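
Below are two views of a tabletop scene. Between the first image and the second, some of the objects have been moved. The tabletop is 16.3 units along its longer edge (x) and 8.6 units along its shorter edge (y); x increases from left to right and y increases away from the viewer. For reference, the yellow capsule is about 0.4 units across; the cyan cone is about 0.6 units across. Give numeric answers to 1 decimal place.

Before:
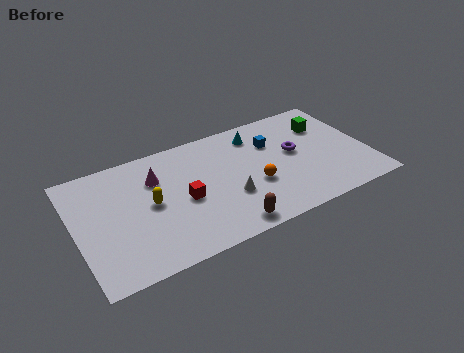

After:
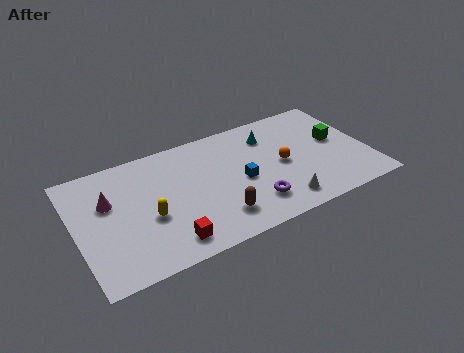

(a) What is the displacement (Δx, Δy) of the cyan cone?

(0.7, -0.4)

The cyan cone was at about (10.4, 7.0) and moved to about (11.1, 6.6).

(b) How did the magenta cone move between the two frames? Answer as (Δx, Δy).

(-2.7, -0.6)

The magenta cone started near (4.6, 6.1) and ended near (1.9, 5.5).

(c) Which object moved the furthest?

the purple torus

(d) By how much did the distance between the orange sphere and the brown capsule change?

+1.6

Before: roughly 3.0 units apart; after: 4.6. That's 1.6 units further apart.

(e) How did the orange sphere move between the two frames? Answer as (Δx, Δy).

(1.7, 0.9)

The orange sphere was at about (9.8, 3.3) and moved to about (11.5, 4.2).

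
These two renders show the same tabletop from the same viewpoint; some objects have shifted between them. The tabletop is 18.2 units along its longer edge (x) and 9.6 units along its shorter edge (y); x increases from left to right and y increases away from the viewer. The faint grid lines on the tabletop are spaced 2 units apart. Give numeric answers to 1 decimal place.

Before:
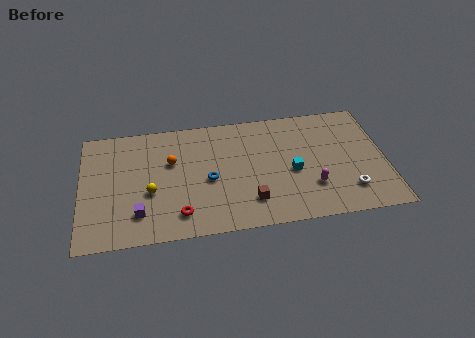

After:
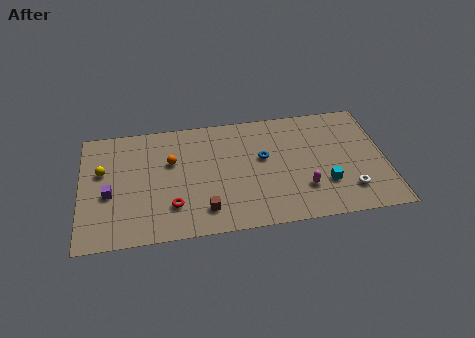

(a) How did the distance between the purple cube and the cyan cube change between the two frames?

+3.4

They were about 9.4 units apart before and 12.8 after — 3.4 units further apart.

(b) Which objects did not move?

the white torus and the orange sphere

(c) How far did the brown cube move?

2.7

The brown cube was near (10.0, 2.2) before and (7.3, 1.9) after, so it travelled √(2.7² + 0.3²) ≈ 2.7 units.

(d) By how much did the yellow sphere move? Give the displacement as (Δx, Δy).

(-2.8, 2.1)

From the two frames, the yellow sphere sits at roughly (4.1, 3.8) before and (1.3, 5.9) after.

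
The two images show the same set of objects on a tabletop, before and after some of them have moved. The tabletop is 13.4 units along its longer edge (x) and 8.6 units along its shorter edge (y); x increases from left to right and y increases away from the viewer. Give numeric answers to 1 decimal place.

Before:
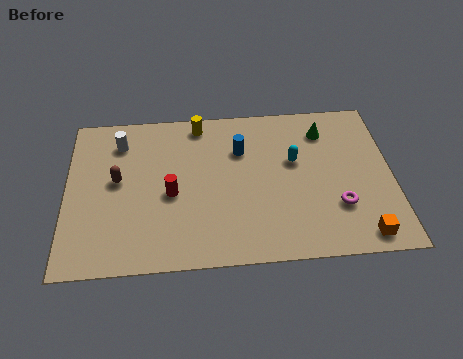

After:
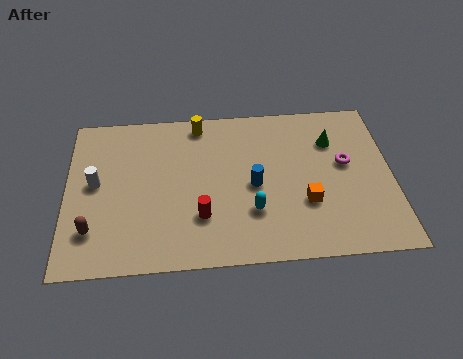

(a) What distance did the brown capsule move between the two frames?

2.8

From (2.1, 4.7) to (1.1, 2.1), the brown capsule covered √(1.0² + 2.6²) ≈ 2.8 units.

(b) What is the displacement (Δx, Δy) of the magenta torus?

(0.4, 2.3)

From the two frames, the magenta torus sits at roughly (11.1, 2.6) before and (11.5, 4.9) after.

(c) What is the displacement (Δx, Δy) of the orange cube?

(-2.2, 1.9)

The orange cube was at about (12.0, 1.0) and moved to about (9.8, 2.9).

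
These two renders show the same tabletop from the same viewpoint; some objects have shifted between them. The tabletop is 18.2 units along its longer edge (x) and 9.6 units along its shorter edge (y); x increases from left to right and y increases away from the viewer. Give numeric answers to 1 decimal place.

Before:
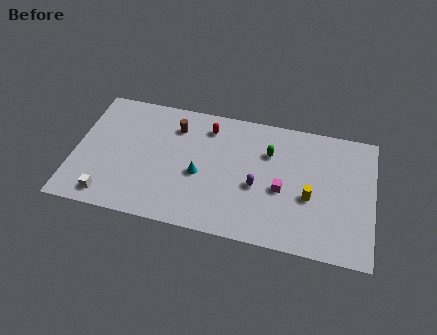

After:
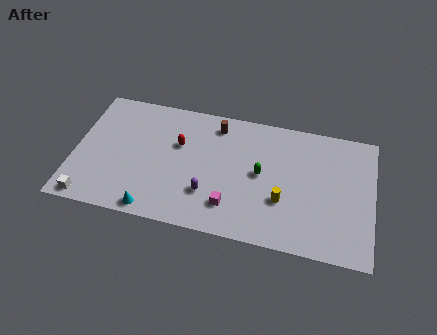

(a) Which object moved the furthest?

the cyan cone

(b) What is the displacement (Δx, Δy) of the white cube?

(-1.1, -0.4)

The white cube was at about (2.3, 1.3) and moved to about (1.2, 0.9).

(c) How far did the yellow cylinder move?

1.7

The yellow cylinder was near (14.4, 3.9) before and (12.8, 3.3) after, so it travelled √(1.6² + 0.6²) ≈ 1.7 units.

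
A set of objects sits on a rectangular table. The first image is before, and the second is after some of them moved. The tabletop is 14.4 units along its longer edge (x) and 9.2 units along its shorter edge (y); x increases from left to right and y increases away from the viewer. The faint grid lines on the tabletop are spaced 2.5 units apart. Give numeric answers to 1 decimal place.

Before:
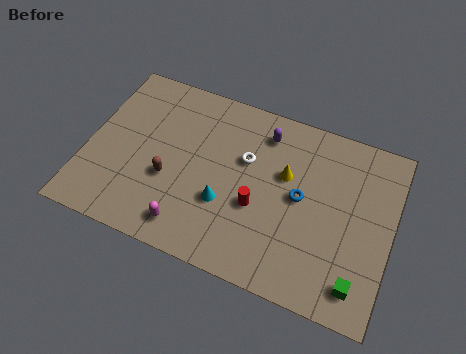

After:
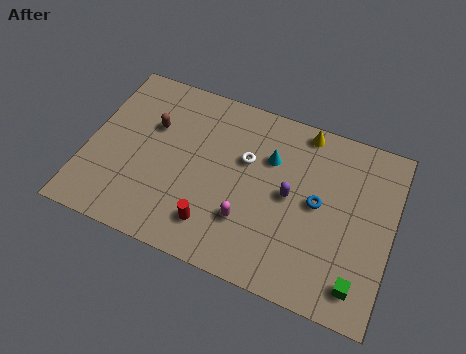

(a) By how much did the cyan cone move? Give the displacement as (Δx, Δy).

(1.8, 3.1)

The cyan cone was at about (6.7, 3.2) and moved to about (8.5, 6.3).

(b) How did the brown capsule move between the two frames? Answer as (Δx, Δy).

(-1.1, 2.5)

The brown capsule was at about (4.0, 3.5) and moved to about (2.9, 6.0).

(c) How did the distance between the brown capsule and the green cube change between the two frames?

+1.8

The distance was about 9.3 in the first image and 11.1 in the second, so they moved 1.8 units further apart.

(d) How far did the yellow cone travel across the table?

2.7

The yellow cone was near (9.3, 5.7) before and (9.9, 8.3) after, so it travelled √(0.6² + 2.6²) ≈ 2.7 units.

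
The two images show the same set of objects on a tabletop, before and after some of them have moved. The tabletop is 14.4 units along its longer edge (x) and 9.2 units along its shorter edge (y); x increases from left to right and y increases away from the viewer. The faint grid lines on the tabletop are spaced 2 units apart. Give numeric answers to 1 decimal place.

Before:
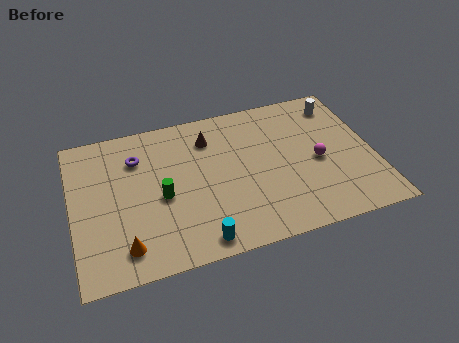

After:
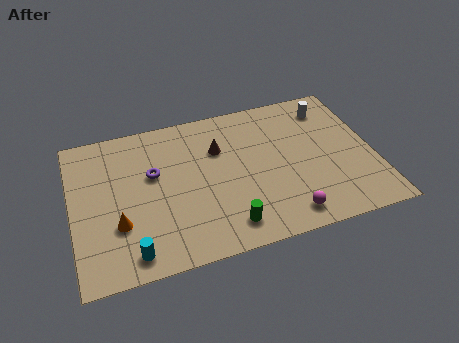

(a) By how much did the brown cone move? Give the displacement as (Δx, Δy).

(0.4, -0.8)

The brown cone started near (6.7, 7.1) and ended near (7.1, 6.3).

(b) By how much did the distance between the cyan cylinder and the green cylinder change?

+1.1

They were about 3.4 units apart before and 4.5 after — 1.1 units further apart.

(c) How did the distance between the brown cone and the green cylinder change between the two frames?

+0.9

They were about 3.9 units apart before and 4.8 after — 0.9 units further apart.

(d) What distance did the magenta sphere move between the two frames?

3.4

The magenta sphere moved from about (11.7, 4.2) to (9.9, 1.3), a distance of √(1.8² + 2.9²) ≈ 3.4.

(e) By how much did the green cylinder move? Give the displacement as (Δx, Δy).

(2.9, -2.6)

The green cylinder started near (4.2, 4.1) and ended near (7.1, 1.5).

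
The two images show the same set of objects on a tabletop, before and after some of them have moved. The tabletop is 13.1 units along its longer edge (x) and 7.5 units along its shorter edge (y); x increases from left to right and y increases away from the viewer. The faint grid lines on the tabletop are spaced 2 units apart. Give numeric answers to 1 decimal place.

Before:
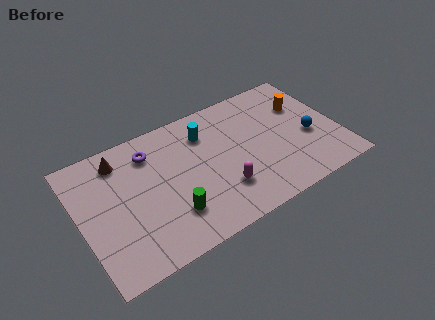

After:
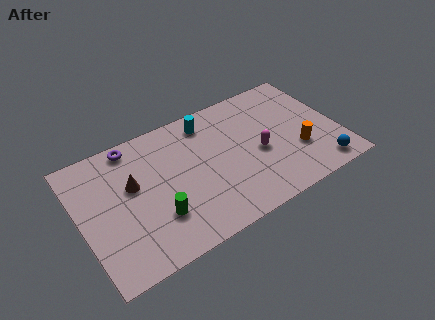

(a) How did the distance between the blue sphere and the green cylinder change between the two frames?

+0.9

They were about 7.4 units apart before and 8.3 after — 0.9 units further apart.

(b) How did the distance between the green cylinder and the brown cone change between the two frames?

-2.2

They were about 4.7 units apart before and 2.5 after — 2.2 units closer together.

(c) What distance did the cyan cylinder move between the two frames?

0.6

The cyan cylinder moved from about (6.6, 5.7) to (6.8, 6.3), a distance of √(0.2² + 0.6²) ≈ 0.6.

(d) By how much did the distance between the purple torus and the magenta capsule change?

+2.0

They were about 4.9 units apart before and 6.9 after — 2.0 units further apart.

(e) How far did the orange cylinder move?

2.7

The orange cylinder was near (11.6, 5.1) before and (10.9, 2.5) after, so it travelled √(0.7² + 2.6²) ≈ 2.7 units.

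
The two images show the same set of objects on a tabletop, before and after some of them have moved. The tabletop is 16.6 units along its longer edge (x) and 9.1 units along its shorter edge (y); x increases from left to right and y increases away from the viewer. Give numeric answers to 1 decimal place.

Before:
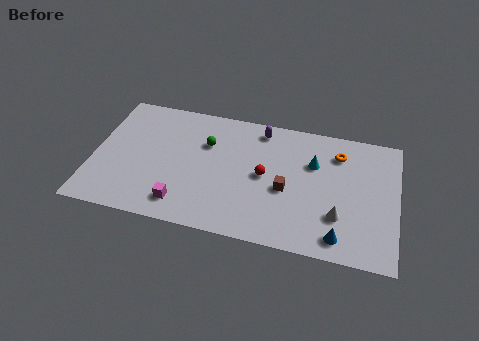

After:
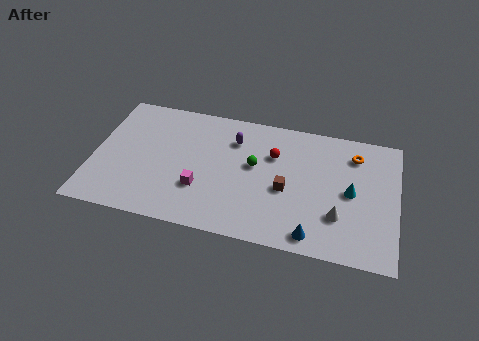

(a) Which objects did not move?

the brown cube and the white cone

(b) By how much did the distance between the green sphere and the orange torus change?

-1.5

Before: roughly 7.3 units apart; after: 5.8. That's 1.5 units closer together.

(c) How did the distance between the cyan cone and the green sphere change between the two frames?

-0.6

The distance was about 5.9 in the first image and 5.3 in the second, so they moved 0.6 units closer together.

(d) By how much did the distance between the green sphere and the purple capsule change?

-1.4

The distance was about 3.4 in the first image and 2.0 in the second, so they moved 1.4 units closer together.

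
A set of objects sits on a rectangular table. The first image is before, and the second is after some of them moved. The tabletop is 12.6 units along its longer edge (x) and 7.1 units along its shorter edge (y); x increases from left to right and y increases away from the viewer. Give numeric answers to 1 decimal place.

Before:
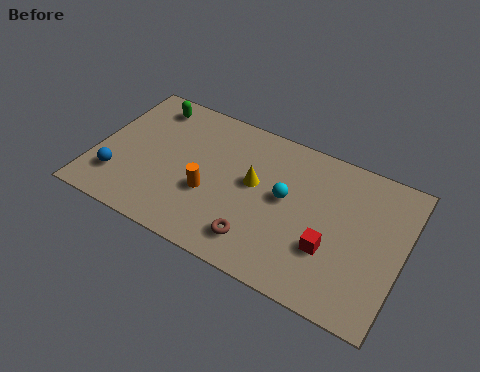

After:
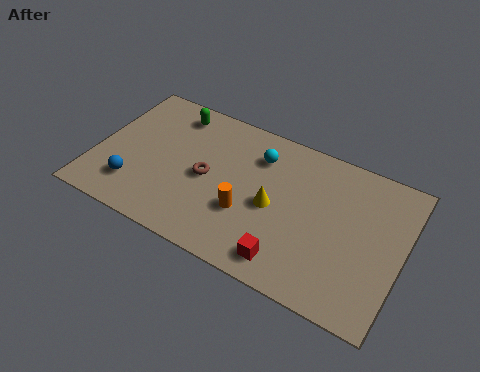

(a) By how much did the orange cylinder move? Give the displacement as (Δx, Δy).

(1.6, -0.2)

From the two frames, the orange cylinder sits at roughly (4.8, 2.7) before and (6.4, 2.5) after.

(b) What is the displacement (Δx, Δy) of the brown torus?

(-2.4, 2.0)

From the two frames, the brown torus sits at roughly (7.0, 1.4) before and (4.6, 3.4) after.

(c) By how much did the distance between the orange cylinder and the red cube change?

-2.6

They were about 5.0 units apart before and 2.4 after — 2.6 units closer together.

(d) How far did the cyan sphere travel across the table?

2.0

The cyan sphere was near (7.8, 3.9) before and (6.5, 5.4) after, so it travelled √(1.3² + 1.5²) ≈ 2.0 units.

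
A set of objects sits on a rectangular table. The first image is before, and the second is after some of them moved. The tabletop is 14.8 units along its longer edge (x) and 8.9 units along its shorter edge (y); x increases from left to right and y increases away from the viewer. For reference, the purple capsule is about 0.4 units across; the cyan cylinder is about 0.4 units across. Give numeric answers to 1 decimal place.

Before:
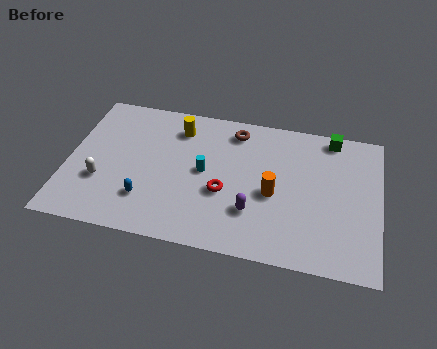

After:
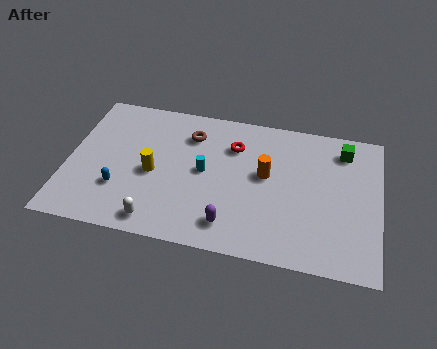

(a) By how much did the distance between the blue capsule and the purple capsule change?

+0.4

Before: roughly 5.0 units apart; after: 5.4. That's 0.4 units further apart.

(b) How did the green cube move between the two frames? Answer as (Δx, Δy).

(0.6, -0.7)

The green cube was at about (12.4, 8.0) and moved to about (13.0, 7.3).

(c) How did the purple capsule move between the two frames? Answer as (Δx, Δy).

(-1.0, -1.0)

The purple capsule started near (8.9, 2.6) and ended near (7.9, 1.6).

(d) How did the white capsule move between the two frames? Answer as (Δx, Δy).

(2.8, -1.9)

From the two frames, the white capsule sits at roughly (1.7, 3.0) before and (4.5, 1.1) after.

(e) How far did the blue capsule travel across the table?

1.4

From (3.9, 2.3) to (2.6, 2.7), the blue capsule covered √(1.3² + 0.4²) ≈ 1.4 units.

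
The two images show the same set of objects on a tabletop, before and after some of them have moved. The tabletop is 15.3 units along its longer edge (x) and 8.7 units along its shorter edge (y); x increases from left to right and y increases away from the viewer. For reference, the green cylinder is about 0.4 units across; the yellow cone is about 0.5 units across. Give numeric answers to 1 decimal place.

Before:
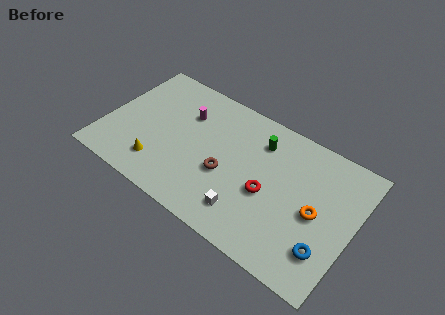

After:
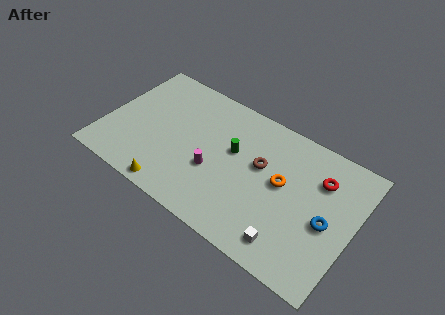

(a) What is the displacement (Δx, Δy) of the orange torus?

(-2.2, 0.7)

From the two frames, the orange torus sits at roughly (13.1, 4.1) before and (10.9, 4.8) after.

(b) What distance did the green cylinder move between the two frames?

2.1

The green cylinder moved from about (9.2, 6.7) to (7.8, 5.2), a distance of √(1.4² + 1.5²) ≈ 2.1.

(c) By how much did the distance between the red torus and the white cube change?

+2.9

Before: roughly 2.1 units apart; after: 5.0. That's 2.9 units further apart.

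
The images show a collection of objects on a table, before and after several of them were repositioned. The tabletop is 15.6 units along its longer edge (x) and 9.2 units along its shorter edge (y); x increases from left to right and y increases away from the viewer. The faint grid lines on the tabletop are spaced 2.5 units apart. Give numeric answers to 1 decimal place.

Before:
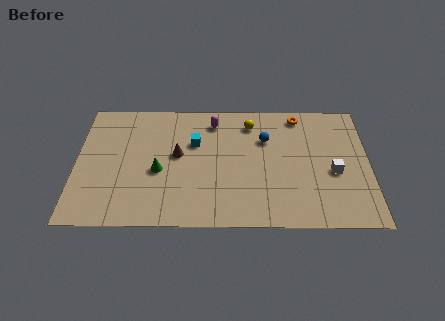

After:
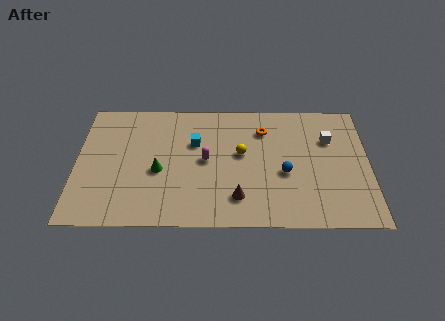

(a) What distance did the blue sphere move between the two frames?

2.7

The blue sphere was near (10.1, 6.3) before and (11.1, 3.8) after, so it travelled √(1.0² + 2.5²) ≈ 2.7 units.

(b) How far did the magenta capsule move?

2.9

The magenta capsule moved from about (7.3, 7.6) to (6.9, 4.7), a distance of √(0.4² + 2.9²) ≈ 2.9.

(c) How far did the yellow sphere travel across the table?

2.4

From (9.3, 7.5) to (8.8, 5.2), the yellow sphere covered √(0.5² + 2.3²) ≈ 2.4 units.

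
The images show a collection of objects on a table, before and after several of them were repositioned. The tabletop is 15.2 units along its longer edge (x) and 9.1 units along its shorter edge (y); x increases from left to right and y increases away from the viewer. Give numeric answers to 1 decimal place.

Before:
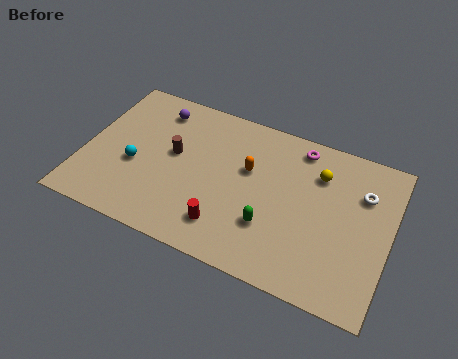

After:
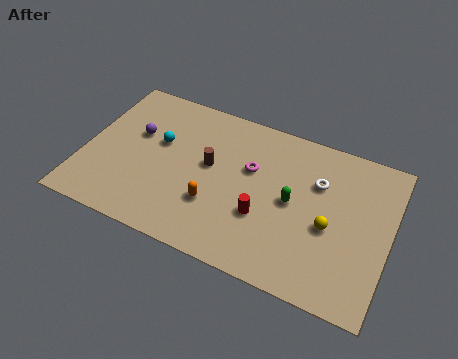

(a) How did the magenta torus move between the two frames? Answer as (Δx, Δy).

(-2.2, -2.2)

From the two frames, the magenta torus sits at roughly (10.4, 7.9) before and (8.2, 5.7) after.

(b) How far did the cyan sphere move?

2.1

The cyan sphere moved from about (2.6, 3.7) to (3.6, 5.5), a distance of √(1.0² + 1.8²) ≈ 2.1.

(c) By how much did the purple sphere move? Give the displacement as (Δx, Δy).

(-0.8, -1.9)

From the two frames, the purple sphere sits at roughly (3.2, 7.5) before and (2.4, 5.6) after.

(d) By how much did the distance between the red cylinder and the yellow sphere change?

-3.0

They were about 6.3 units apart before and 3.3 after — 3.0 units closer together.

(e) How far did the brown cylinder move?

1.8

The brown cylinder was near (4.4, 5.1) before and (6.2, 5.1) after, so it travelled √(1.8² + 0.0²) ≈ 1.8 units.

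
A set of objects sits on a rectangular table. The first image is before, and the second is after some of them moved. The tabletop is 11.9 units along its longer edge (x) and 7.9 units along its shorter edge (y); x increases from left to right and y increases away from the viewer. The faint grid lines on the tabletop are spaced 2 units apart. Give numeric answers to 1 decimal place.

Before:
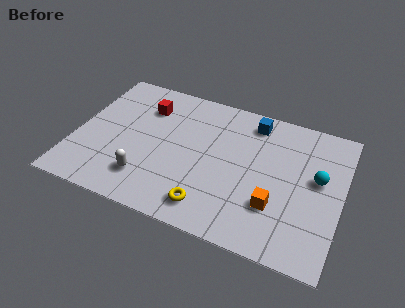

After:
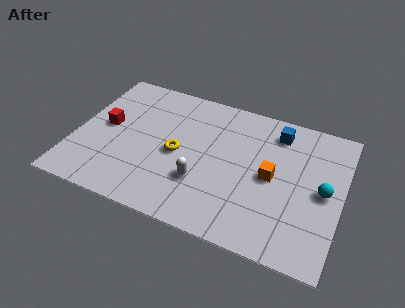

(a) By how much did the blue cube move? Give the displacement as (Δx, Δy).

(1.1, -0.2)

The blue cube was at about (7.7, 6.7) and moved to about (8.8, 6.5).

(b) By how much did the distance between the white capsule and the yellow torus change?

-1.2

Before: roughly 2.9 units apart; after: 1.7. That's 1.2 units closer together.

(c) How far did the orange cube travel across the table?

1.5

The orange cube moved from about (9.1, 2.4) to (8.8, 3.9), a distance of √(0.3² + 1.5²) ≈ 1.5.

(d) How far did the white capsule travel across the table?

2.5

The white capsule moved from about (3.4, 1.8) to (5.8, 2.5), a distance of √(2.4² + 0.7²) ≈ 2.5.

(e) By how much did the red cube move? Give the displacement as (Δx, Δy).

(-1.6, -1.7)

The red cube started near (2.9, 5.9) and ended near (1.3, 4.2).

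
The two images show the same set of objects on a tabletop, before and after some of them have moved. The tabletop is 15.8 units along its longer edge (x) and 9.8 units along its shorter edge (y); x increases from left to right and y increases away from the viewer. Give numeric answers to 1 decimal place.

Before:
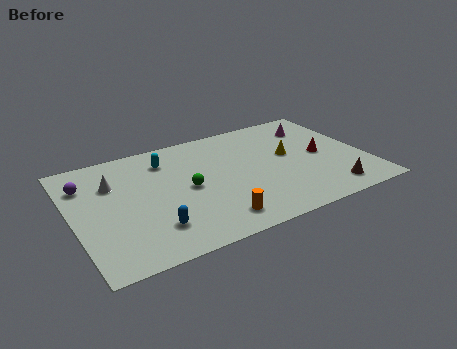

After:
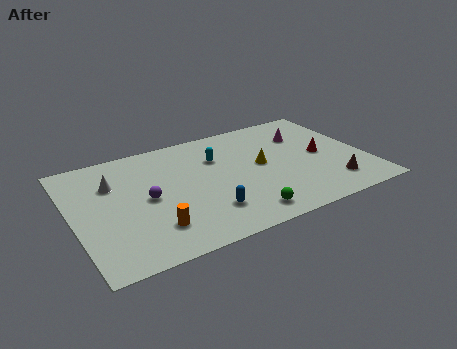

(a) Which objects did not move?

the red cone and the white cone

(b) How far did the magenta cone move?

0.9

The magenta cone moved from about (13.6, 7.6) to (12.9, 7.0), a distance of √(0.7² + 0.6²) ≈ 0.9.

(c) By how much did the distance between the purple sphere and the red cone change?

-3.2

Before: roughly 12.8 units apart; after: 9.6. That's 3.2 units closer together.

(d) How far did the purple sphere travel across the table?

3.9

From (0.9, 7.3) to (3.9, 4.8), the purple sphere covered √(3.0² + 2.5²) ≈ 3.9 units.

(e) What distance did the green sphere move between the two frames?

4.2

The green sphere was near (6.1, 4.8) before and (8.6, 1.4) after, so it travelled √(2.5² + 3.4²) ≈ 4.2 units.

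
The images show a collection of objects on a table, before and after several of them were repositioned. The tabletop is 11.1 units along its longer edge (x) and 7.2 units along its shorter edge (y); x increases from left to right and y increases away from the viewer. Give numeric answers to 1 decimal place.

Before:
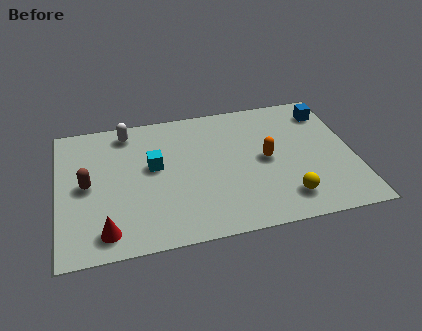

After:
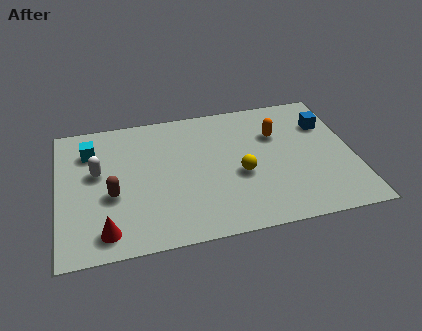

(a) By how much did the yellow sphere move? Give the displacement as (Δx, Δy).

(-1.6, 1.6)

From the two frames, the yellow sphere sits at roughly (8.4, 1.4) before and (6.8, 3.0) after.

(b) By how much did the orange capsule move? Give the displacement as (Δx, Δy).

(0.5, 1.3)

From the two frames, the orange capsule sits at roughly (7.8, 3.6) before and (8.3, 4.9) after.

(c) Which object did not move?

the red cone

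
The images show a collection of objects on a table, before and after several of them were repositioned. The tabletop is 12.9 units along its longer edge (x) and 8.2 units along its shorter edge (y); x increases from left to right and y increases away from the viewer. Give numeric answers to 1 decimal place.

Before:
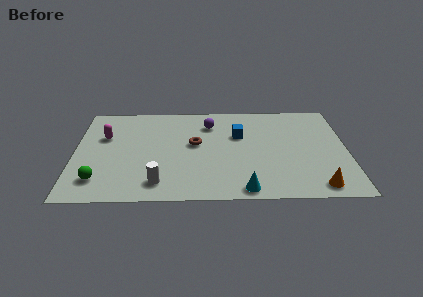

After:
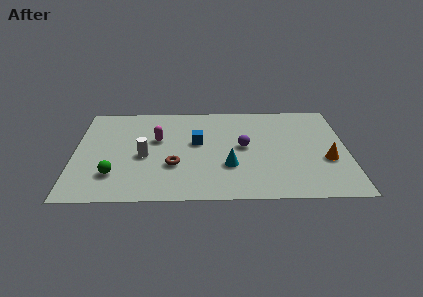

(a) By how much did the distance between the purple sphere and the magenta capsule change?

-0.9

Before: roughly 5.1 units apart; after: 4.2. That's 0.9 units closer together.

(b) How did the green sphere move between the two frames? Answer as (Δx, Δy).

(0.7, 0.4)

The green sphere was at about (1.2, 1.7) and moved to about (1.9, 2.1).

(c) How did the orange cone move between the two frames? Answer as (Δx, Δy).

(0.5, 2.1)

The orange cone was at about (11.4, 1.0) and moved to about (11.9, 3.1).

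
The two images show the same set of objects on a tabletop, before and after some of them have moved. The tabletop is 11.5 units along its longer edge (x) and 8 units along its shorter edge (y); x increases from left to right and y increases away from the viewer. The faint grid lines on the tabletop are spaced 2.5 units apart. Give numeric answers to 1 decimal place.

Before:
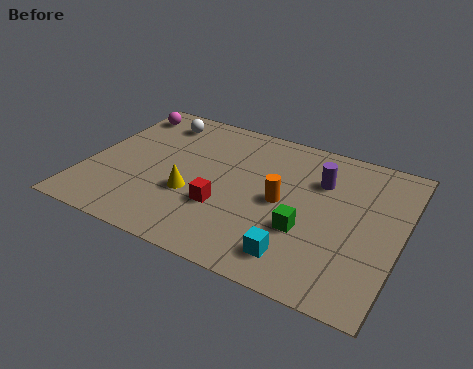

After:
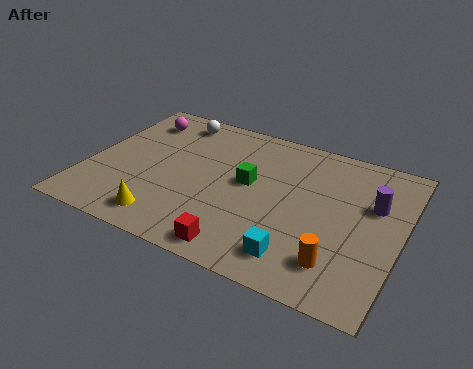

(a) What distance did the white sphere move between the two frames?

0.7

The white sphere was near (2.1, 6.6) before and (2.7, 6.9) after, so it travelled √(0.6² + 0.3²) ≈ 0.7 units.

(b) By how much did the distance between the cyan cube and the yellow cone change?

+0.4

They were about 4.4 units apart before and 4.8 after — 0.4 units further apart.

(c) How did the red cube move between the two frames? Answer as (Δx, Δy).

(0.9, -1.8)

From the two frames, the red cube sits at roughly (5.2, 2.7) before and (6.1, 0.9) after.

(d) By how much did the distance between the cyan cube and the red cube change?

-1.1

They were about 3.2 units apart before and 2.1 after — 1.1 units closer together.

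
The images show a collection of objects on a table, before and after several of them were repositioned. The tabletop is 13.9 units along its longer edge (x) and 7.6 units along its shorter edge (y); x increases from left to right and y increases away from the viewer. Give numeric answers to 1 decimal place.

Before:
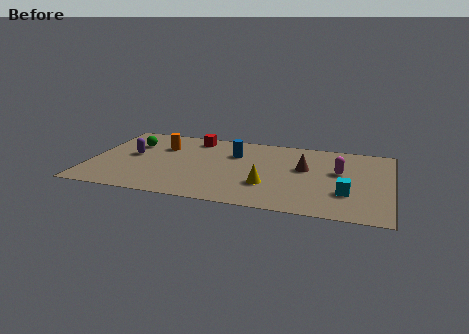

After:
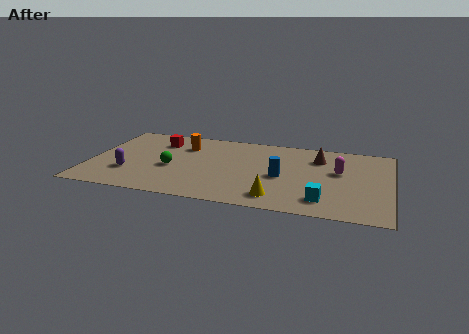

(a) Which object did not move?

the magenta capsule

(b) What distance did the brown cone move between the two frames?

1.3

The brown cone was near (9.9, 4.5) before and (10.5, 5.7) after, so it travelled √(0.6² + 1.2²) ≈ 1.3 units.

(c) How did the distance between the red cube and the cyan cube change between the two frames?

+0.6

The distance was about 8.4 in the first image and 9.0 in the second, so they moved 0.6 units further apart.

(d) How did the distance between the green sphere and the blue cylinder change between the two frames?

+0.3

They were about 4.8 units apart before and 5.1 after — 0.3 units further apart.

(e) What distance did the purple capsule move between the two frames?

1.8

The purple capsule was near (1.9, 4.1) before and (1.9, 2.3) after, so it travelled √(0.0² + 1.8²) ≈ 1.8 units.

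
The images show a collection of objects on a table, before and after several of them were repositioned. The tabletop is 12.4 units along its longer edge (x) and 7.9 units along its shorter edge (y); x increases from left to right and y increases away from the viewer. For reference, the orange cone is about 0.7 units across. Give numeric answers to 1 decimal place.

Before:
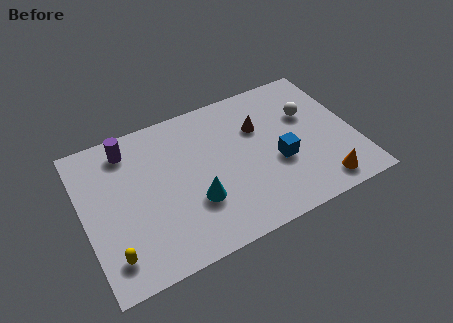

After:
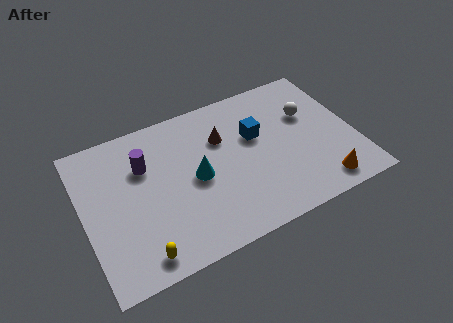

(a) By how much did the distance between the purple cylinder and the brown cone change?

-2.4

They were about 6.0 units apart before and 3.6 after — 2.4 units closer together.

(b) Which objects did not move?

the white sphere and the orange cone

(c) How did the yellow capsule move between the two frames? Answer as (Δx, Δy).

(1.2, -0.5)

The yellow capsule started near (1.0, 1.5) and ended near (2.2, 1.0).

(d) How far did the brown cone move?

1.7

The brown cone was near (8.2, 5.3) before and (6.5, 5.4) after, so it travelled √(1.7² + 0.1²) ≈ 1.7 units.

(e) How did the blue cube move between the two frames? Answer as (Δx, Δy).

(-0.8, 1.8)

The blue cube started near (8.8, 3.1) and ended near (8.0, 4.9).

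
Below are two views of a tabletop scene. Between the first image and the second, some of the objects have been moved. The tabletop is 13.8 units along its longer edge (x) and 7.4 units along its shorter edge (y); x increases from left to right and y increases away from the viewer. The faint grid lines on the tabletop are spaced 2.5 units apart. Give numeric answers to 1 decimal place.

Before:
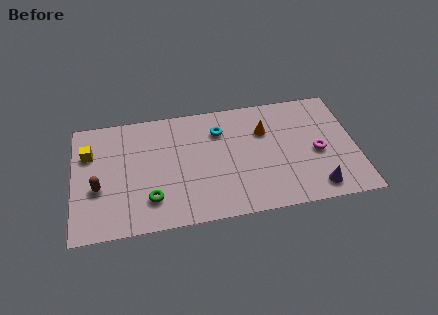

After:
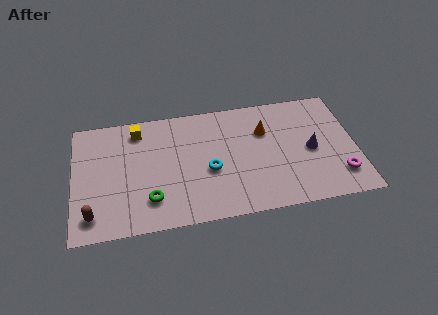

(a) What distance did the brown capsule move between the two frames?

1.6

From (1.2, 2.9) to (0.9, 1.3), the brown capsule covered √(0.3² + 1.6²) ≈ 1.6 units.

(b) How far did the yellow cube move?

2.6

From (0.8, 5.1) to (3.2, 6.2), the yellow cube covered √(2.4² + 1.1²) ≈ 2.6 units.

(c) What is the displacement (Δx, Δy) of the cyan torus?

(-0.6, -2.4)

The cyan torus was at about (7.2, 5.5) and moved to about (6.6, 3.1).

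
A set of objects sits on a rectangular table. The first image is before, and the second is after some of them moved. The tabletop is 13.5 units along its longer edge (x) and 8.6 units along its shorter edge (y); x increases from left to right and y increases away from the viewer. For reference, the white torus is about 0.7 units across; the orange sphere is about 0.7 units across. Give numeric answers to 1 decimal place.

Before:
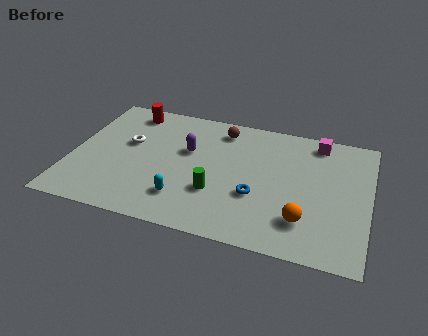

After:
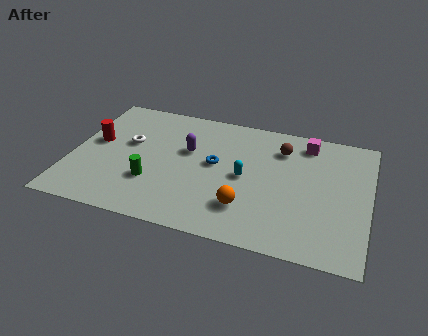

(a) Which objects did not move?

the purple capsule and the white torus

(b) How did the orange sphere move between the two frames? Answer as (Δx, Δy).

(-2.6, 0.1)

From the two frames, the orange sphere sits at roughly (10.7, 2.1) before and (8.1, 2.2) after.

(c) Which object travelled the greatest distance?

the cyan capsule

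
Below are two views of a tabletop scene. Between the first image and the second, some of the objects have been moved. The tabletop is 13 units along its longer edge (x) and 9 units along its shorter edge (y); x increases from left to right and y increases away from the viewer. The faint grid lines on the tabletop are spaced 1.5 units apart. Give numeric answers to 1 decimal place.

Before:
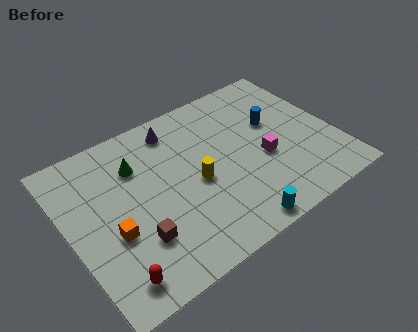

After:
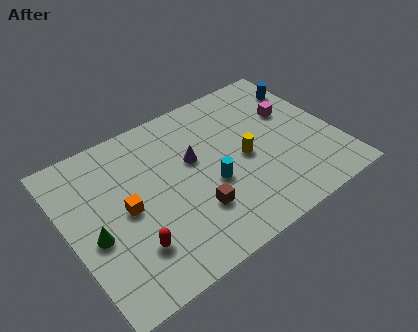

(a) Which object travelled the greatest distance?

the green cone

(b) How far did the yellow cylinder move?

2.4

The yellow cylinder was near (6.1, 4.1) before and (8.5, 4.2) after, so it travelled √(2.4² + 0.1²) ≈ 2.4 units.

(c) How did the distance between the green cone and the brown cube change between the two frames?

+0.8

They were about 4.0 units apart before and 4.8 after — 0.8 units further apart.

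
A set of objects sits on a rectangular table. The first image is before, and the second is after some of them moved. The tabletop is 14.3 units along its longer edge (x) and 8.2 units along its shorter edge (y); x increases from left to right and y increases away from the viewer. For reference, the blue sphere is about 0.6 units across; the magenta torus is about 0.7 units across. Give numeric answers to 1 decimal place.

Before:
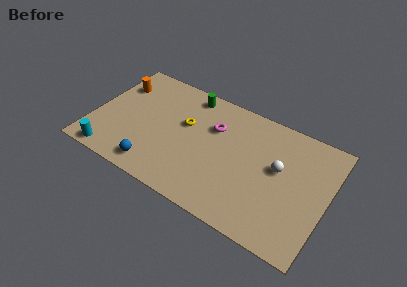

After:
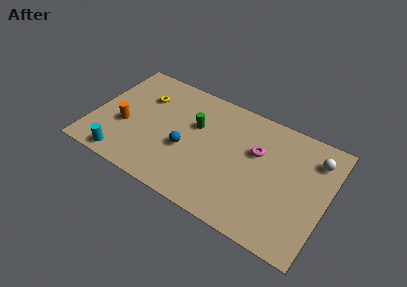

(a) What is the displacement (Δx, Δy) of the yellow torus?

(-2.7, 0.8)

From the two frames, the yellow torus sits at roughly (5.5, 5.0) before and (2.8, 5.8) after.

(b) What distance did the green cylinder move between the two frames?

2.1

The green cylinder was near (5.4, 7.2) before and (6.1, 5.2) after, so it travelled √(0.7² + 2.0²) ≈ 2.1 units.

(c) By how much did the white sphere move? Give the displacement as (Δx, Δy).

(2.0, 1.7)

From the two frames, the white sphere sits at roughly (11.3, 4.7) before and (13.3, 6.4) after.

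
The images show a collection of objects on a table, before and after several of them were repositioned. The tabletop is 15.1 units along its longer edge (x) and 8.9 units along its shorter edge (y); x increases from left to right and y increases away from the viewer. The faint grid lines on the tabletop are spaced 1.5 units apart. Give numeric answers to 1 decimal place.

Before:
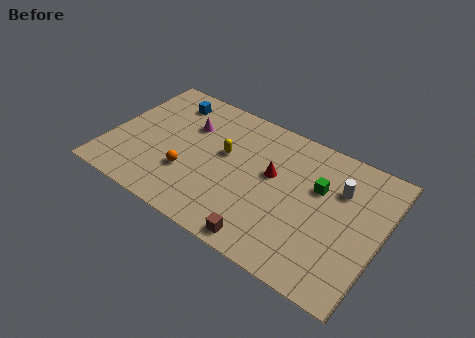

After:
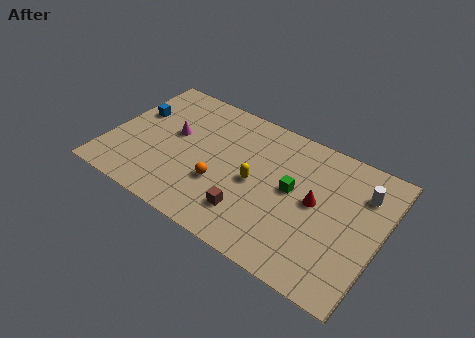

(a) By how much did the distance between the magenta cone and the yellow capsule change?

+2.5

They were about 2.4 units apart before and 4.9 after — 2.5 units further apart.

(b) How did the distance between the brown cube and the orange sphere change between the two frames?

-3.0

The distance was about 5.1 in the first image and 2.1 in the second, so they moved 3.0 units closer together.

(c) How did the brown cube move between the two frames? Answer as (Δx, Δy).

(-1.1, 1.2)

From the two frames, the brown cube sits at roughly (9.3, 0.9) before and (8.2, 2.1) after.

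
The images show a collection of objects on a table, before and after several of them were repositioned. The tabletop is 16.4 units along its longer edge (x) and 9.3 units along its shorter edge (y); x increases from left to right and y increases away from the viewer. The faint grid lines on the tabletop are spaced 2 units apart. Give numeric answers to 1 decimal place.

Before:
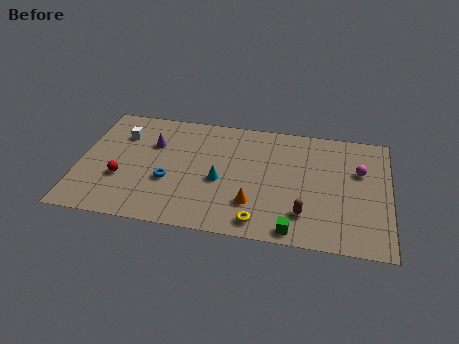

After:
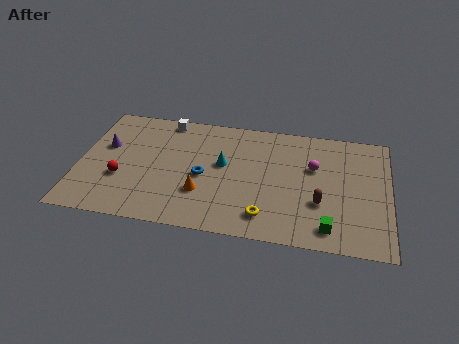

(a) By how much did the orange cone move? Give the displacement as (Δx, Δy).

(-2.7, 0.4)

The orange cone was at about (9.3, 2.5) and moved to about (6.6, 2.9).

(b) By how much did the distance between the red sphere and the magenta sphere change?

-2.4

The distance was about 12.8 in the first image and 10.4 in the second, so they moved 2.4 units closer together.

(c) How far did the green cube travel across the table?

1.9

From (11.5, 0.9) to (13.3, 1.4), the green cube covered √(1.8² + 0.5²) ≈ 1.9 units.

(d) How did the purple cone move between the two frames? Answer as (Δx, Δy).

(-2.5, -0.6)

The purple cone was at about (3.8, 6.3) and moved to about (1.3, 5.7).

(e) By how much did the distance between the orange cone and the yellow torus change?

+2.2

They were about 1.4 units apart before and 3.6 after — 2.2 units further apart.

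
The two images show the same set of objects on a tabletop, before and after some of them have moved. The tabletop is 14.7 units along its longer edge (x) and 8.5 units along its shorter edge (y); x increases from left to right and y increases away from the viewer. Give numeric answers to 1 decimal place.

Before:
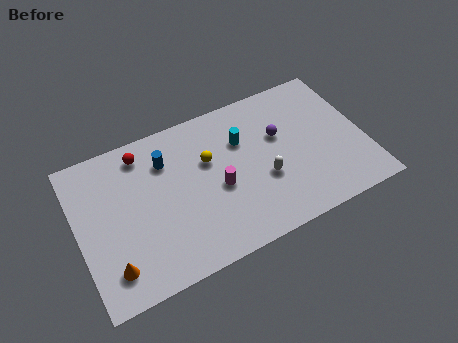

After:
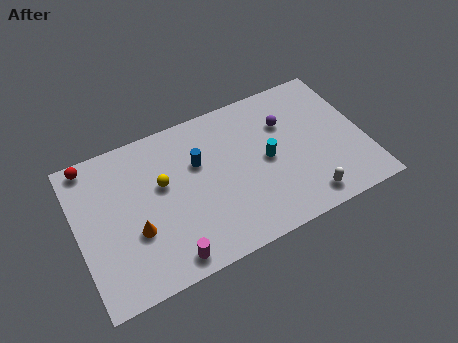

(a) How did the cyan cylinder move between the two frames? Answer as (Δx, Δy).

(1.1, -1.6)

The cyan cylinder started near (8.6, 5.8) and ended near (9.7, 4.2).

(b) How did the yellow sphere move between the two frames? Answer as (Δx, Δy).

(-2.4, -0.3)

The yellow sphere started near (6.8, 5.4) and ended near (4.4, 5.1).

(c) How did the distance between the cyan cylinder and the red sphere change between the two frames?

+4.2

The distance was about 5.2 in the first image and 9.4 in the second, so they moved 4.2 units further apart.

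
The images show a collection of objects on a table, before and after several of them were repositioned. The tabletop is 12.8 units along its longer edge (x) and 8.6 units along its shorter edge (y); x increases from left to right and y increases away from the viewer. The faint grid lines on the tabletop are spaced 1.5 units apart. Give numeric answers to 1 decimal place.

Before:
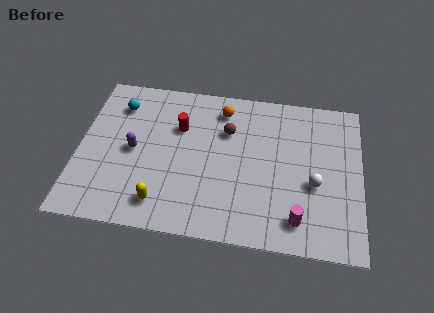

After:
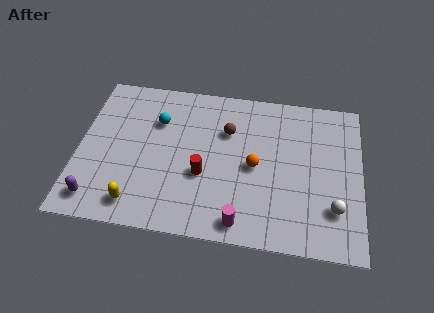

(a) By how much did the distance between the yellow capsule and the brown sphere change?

+0.8

Before: roughly 5.2 units apart; after: 6.0. That's 0.8 units further apart.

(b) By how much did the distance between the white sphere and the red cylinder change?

-0.6

They were about 6.6 units apart before and 6.0 after — 0.6 units closer together.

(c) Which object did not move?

the brown sphere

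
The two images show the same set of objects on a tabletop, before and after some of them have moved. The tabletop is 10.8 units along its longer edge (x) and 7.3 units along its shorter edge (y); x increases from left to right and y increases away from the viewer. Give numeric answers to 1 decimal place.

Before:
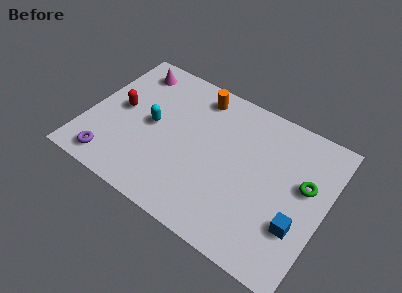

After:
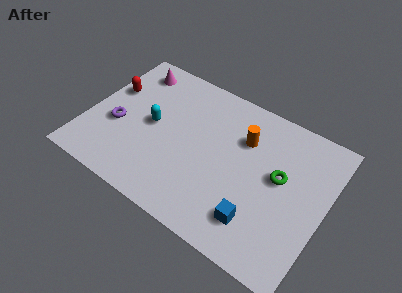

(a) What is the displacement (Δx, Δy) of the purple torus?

(-0.1, 1.9)

From the two frames, the purple torus sits at roughly (1.5, 1.0) before and (1.4, 2.9) after.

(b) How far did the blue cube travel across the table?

1.8

The blue cube was near (9.8, 2.3) before and (8.1, 1.6) after, so it travelled √(1.7² + 0.7²) ≈ 1.8 units.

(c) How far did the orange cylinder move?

2.5

From (4.6, 6.2) to (6.9, 5.1), the orange cylinder covered √(2.3² + 1.1²) ≈ 2.5 units.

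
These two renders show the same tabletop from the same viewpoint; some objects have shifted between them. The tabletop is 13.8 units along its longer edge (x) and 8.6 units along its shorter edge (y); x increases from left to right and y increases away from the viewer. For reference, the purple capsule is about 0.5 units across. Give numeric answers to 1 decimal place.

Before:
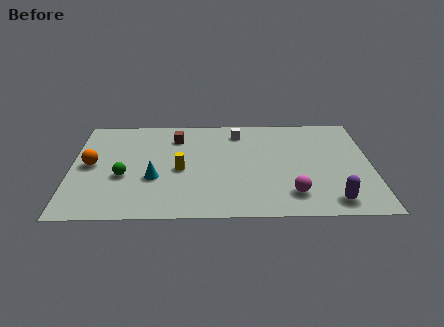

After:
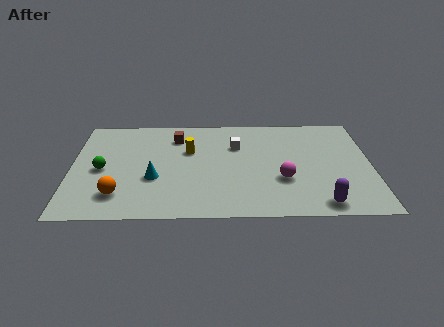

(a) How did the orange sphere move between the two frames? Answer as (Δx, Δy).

(1.3, -2.5)

The orange sphere started near (0.9, 4.4) and ended near (2.2, 1.9).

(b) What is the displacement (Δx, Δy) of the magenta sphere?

(-0.4, 1.2)

The magenta sphere was at about (10.1, 1.8) and moved to about (9.7, 3.0).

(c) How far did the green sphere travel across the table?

1.2

From (2.4, 3.4) to (1.4, 4.0), the green sphere covered √(1.0² + 0.6²) ≈ 1.2 units.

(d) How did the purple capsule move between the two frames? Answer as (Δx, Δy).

(-0.5, -0.2)

The purple capsule was at about (11.9, 1.2) and moved to about (11.4, 1.0).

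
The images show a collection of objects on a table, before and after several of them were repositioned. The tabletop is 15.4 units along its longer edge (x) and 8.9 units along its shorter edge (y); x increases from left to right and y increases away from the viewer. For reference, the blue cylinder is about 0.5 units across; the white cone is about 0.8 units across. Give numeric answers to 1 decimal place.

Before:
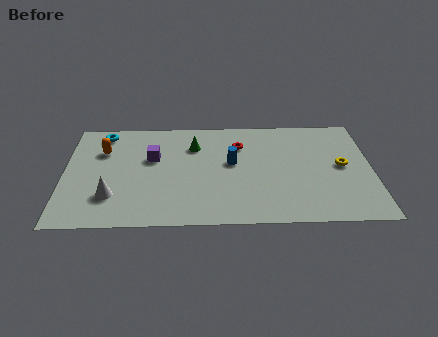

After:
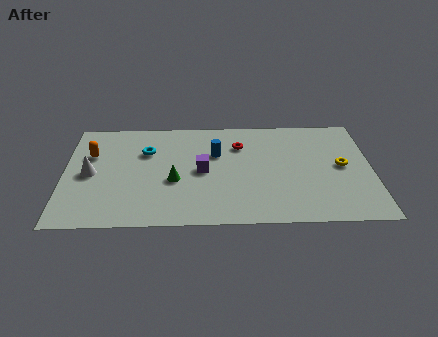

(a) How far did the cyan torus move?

2.7

The cyan torus was near (1.9, 7.7) before and (4.1, 6.1) after, so it travelled √(2.2² + 1.6²) ≈ 2.7 units.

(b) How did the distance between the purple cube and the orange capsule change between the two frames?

+3.2

The distance was about 2.6 in the first image and 5.8 in the second, so they moved 3.2 units further apart.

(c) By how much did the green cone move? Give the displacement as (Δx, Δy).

(-1.0, -2.9)

From the two frames, the green cone sits at roughly (6.5, 6.5) before and (5.5, 3.6) after.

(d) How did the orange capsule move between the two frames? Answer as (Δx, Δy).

(-0.6, -0.3)

From the two frames, the orange capsule sits at roughly (1.9, 6.2) before and (1.3, 5.9) after.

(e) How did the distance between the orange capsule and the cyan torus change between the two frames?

+1.3

The distance was about 1.5 in the first image and 2.8 in the second, so they moved 1.3 units further apart.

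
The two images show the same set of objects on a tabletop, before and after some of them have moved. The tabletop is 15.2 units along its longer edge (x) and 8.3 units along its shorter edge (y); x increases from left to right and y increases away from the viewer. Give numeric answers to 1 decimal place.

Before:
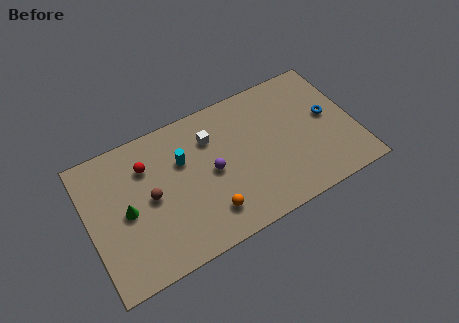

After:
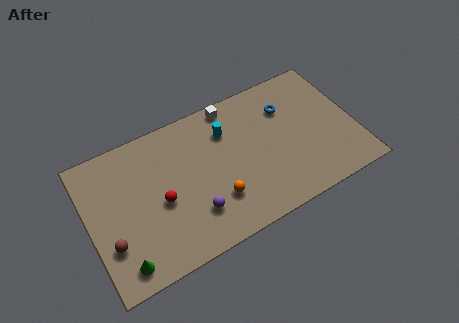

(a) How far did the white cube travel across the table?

2.0

The white cube moved from about (7.2, 6.1) to (8.6, 7.5), a distance of √(1.4² + 1.4²) ≈ 2.0.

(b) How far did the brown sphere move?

3.0

The brown sphere was near (3.5, 4.2) before and (1.0, 2.6) after, so it travelled √(2.5² + 1.6²) ≈ 3.0 units.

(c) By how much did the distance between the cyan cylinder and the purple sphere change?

+2.5

Before: roughly 2.1 units apart; after: 4.6. That's 2.5 units further apart.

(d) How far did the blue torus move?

2.7

From (13.8, 4.5) to (11.6, 6.0), the blue torus covered √(2.2² + 1.5²) ≈ 2.7 units.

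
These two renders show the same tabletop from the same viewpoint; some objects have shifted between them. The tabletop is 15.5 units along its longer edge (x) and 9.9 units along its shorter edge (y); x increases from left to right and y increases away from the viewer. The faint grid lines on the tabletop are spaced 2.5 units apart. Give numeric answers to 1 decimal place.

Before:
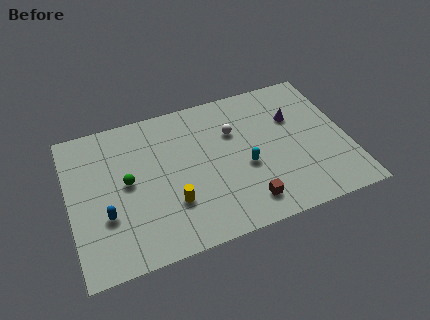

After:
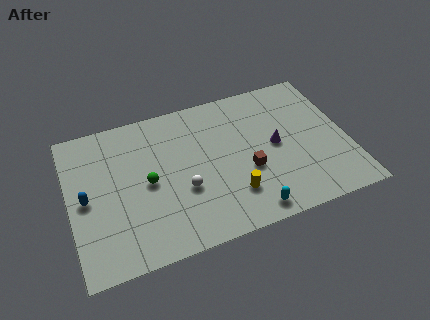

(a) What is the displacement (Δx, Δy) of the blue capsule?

(-1.0, 1.4)

The blue capsule was at about (1.9, 3.4) and moved to about (0.9, 4.8).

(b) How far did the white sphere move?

4.3

The white sphere was near (9.3, 6.7) before and (6.2, 3.7) after, so it travelled √(3.1² + 3.0²) ≈ 4.3 units.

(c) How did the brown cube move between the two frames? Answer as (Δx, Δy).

(0.3, 2.1)

From the two frames, the brown cube sits at roughly (9.5, 1.7) before and (9.8, 3.8) after.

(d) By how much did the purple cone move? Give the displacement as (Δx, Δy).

(-1.2, -1.6)

From the two frames, the purple cone sits at roughly (12.7, 6.6) before and (11.5, 5.0) after.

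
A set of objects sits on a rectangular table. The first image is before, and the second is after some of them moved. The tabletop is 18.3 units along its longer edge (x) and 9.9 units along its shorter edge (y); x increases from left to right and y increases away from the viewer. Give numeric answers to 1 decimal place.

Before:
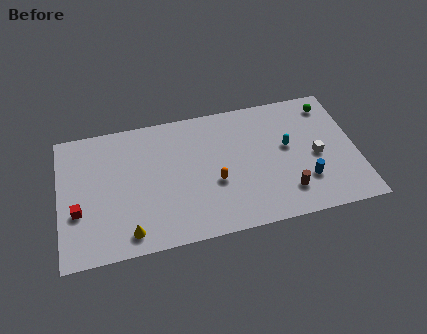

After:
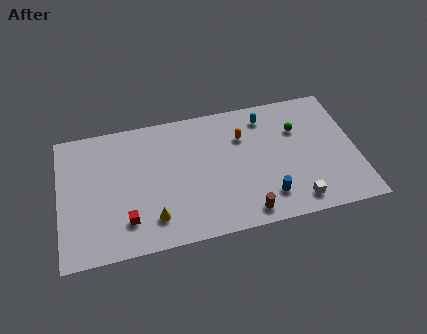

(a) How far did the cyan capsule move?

2.9

The cyan capsule was near (14.1, 5.6) before and (12.9, 8.2) after, so it travelled √(1.2² + 2.6²) ≈ 2.9 units.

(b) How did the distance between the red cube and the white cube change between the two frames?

-4.4

They were about 14.7 units apart before and 10.3 after — 4.4 units closer together.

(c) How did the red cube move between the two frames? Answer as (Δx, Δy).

(2.9, -1.3)

The red cube started near (1.1, 3.6) and ended near (4.0, 2.3).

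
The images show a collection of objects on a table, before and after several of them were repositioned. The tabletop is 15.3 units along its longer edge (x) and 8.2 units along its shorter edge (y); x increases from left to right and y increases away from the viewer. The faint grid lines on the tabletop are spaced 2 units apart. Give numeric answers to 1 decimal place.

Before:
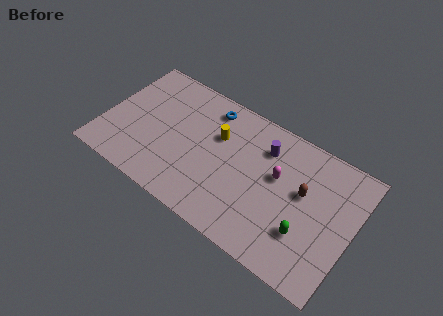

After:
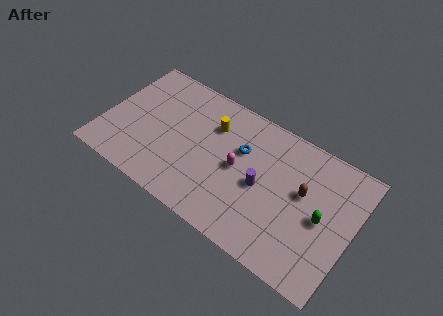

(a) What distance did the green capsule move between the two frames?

1.6

From (12.7, 2.5) to (13.5, 3.9), the green capsule covered √(0.8² + 1.4²) ≈ 1.6 units.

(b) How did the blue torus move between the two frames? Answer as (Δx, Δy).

(2.3, -1.6)

The blue torus was at about (6.0, 6.9) and moved to about (8.3, 5.3).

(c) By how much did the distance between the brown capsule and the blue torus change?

-2.6

The distance was about 6.5 in the first image and 3.9 in the second, so they moved 2.6 units closer together.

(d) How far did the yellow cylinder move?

0.6

The yellow cylinder was near (6.8, 5.4) before and (6.4, 5.9) after, so it travelled √(0.4² + 0.5²) ≈ 0.6 units.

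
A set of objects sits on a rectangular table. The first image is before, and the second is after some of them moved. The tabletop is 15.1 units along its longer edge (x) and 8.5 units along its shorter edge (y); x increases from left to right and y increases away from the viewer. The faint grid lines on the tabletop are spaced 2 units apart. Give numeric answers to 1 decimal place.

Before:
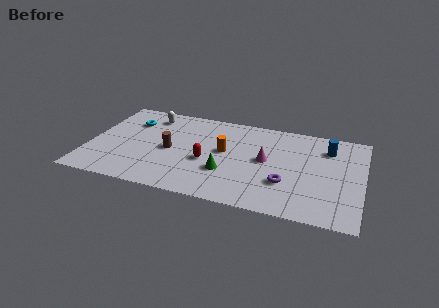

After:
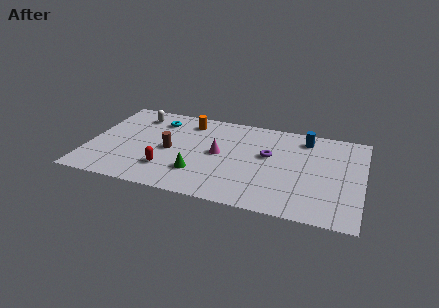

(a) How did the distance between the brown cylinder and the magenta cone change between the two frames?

-2.6

The distance was about 5.3 in the first image and 2.7 in the second, so they moved 2.6 units closer together.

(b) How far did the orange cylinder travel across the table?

3.2

From (7.5, 4.7) to (5.3, 7.0), the orange cylinder covered √(2.2² + 2.3²) ≈ 3.2 units.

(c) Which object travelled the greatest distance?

the orange cylinder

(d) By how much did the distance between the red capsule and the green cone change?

+0.4

They were about 1.3 units apart before and 1.7 after — 0.4 units further apart.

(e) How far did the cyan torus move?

1.6

From (2.1, 6.2) to (3.6, 6.7), the cyan torus covered √(1.5² + 0.5²) ≈ 1.6 units.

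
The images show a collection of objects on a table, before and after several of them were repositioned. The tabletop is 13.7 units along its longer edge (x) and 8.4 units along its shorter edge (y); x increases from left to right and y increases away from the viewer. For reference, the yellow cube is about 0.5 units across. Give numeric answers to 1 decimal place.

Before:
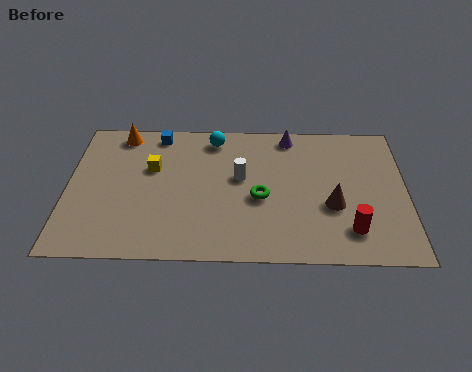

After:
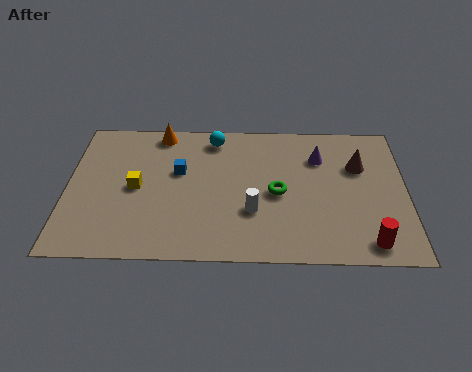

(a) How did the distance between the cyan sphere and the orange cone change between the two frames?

-1.6

The distance was about 3.8 in the first image and 2.2 in the second, so they moved 1.6 units closer together.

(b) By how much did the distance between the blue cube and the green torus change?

-1.5

The distance was about 5.7 in the first image and 4.2 in the second, so they moved 1.5 units closer together.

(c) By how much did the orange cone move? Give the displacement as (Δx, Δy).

(1.6, 0.1)

The orange cone was at about (2.1, 7.4) and moved to about (3.7, 7.5).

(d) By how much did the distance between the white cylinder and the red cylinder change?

-0.4

Before: roughly 5.3 units apart; after: 4.9. That's 0.4 units closer together.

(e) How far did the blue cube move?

2.5

From (3.6, 7.4) to (4.5, 5.1), the blue cube covered √(0.9² + 2.3²) ≈ 2.5 units.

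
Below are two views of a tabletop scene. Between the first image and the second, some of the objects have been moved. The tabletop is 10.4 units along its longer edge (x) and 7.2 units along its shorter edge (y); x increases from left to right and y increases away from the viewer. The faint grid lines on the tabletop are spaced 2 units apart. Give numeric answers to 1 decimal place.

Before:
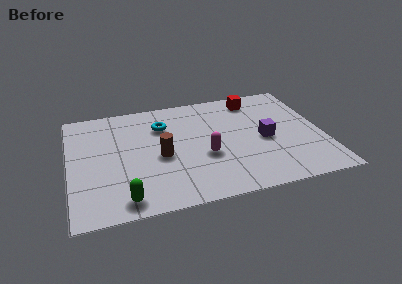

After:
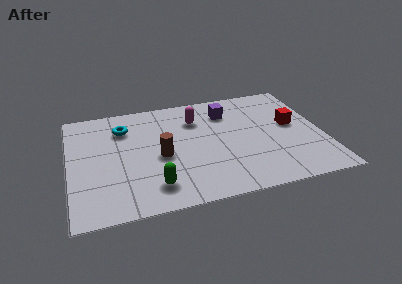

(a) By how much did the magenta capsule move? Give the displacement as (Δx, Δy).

(-0.2, 2.5)

The magenta capsule started near (5.5, 2.8) and ended near (5.3, 5.3).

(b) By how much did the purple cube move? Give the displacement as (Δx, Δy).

(-1.4, 2.2)

The purple cube started near (8.0, 3.3) and ended near (6.6, 5.5).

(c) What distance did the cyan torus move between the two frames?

1.6

The cyan torus moved from about (3.9, 5.2) to (2.3, 5.4), a distance of √(1.6² + 0.2²) ≈ 1.6.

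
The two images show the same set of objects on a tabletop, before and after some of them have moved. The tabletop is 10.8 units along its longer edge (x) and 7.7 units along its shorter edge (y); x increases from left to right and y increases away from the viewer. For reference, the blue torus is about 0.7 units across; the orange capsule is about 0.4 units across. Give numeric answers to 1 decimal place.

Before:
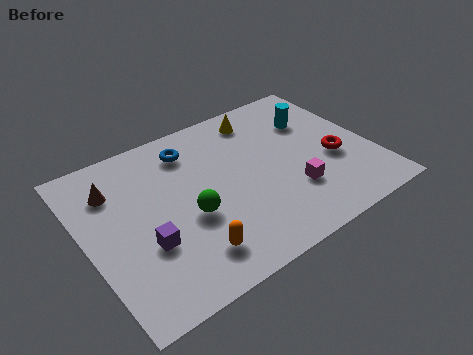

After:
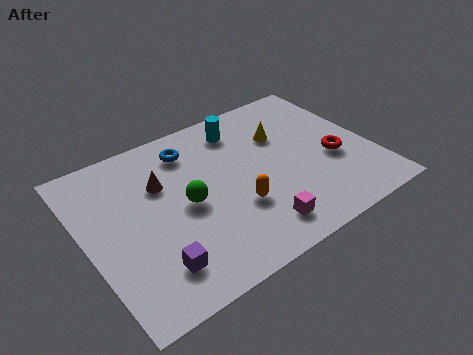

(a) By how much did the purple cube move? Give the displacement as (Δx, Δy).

(0.1, -1.1)

The purple cube was at about (2.0, 2.7) and moved to about (2.1, 1.6).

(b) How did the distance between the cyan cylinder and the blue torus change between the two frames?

-2.8

They were about 4.8 units apart before and 2.0 after — 2.8 units closer together.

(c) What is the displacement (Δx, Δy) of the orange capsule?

(2.0, 1.1)

From the two frames, the orange capsule sits at roughly (3.4, 1.5) before and (5.4, 2.6) after.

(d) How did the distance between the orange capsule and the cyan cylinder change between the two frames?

-3.0

They were about 6.8 units apart before and 3.8 after — 3.0 units closer together.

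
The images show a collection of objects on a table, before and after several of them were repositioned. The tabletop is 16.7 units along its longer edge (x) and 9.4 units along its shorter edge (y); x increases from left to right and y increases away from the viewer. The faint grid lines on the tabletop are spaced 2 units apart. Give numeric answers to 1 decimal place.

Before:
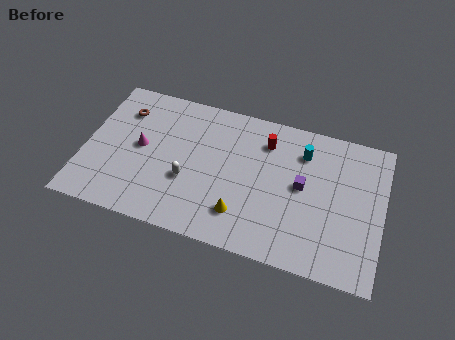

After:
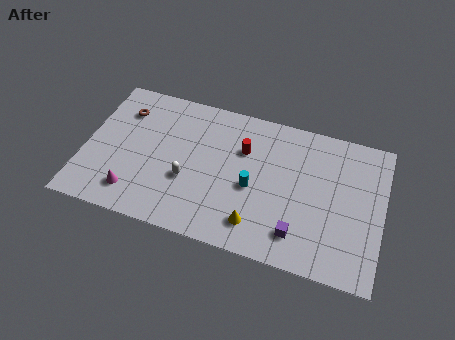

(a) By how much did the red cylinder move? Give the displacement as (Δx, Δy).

(-1.2, -0.9)

The red cylinder was at about (10.0, 7.3) and moved to about (8.8, 6.4).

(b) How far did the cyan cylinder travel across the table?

4.0

The cyan cylinder moved from about (12.1, 7.2) to (9.5, 4.1), a distance of √(2.6² + 3.1²) ≈ 4.0.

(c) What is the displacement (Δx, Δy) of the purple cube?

(0.0, -3.1)

From the two frames, the purple cube sits at roughly (12.2, 5.0) before and (12.2, 1.9) after.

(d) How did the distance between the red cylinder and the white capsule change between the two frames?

-1.5

The distance was about 5.6 in the first image and 4.1 in the second, so they moved 1.5 units closer together.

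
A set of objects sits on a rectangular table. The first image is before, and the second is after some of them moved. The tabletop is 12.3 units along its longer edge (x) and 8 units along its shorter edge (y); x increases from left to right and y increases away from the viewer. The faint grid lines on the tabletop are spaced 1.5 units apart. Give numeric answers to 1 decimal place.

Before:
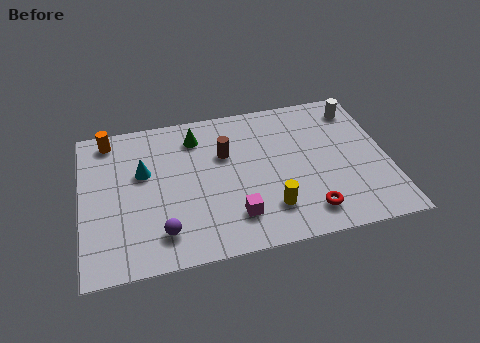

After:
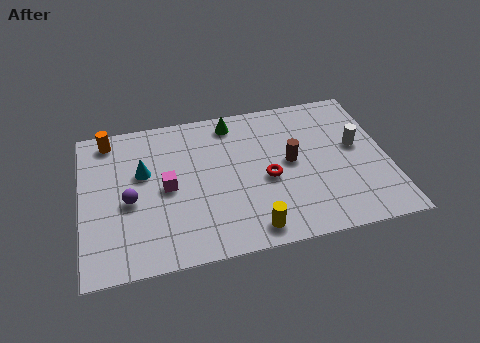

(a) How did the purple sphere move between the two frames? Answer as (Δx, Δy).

(-1.2, 1.9)

From the two frames, the purple sphere sits at roughly (3.1, 1.6) before and (1.9, 3.5) after.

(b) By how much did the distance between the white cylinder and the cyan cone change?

-0.4

They were about 9.0 units apart before and 8.6 after — 0.4 units closer together.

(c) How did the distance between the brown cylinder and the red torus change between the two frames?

-3.7

Before: roughly 4.9 units apart; after: 1.2. That's 3.7 units closer together.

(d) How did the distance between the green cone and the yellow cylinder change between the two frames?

+0.7

They were about 5.2 units apart before and 5.9 after — 0.7 units further apart.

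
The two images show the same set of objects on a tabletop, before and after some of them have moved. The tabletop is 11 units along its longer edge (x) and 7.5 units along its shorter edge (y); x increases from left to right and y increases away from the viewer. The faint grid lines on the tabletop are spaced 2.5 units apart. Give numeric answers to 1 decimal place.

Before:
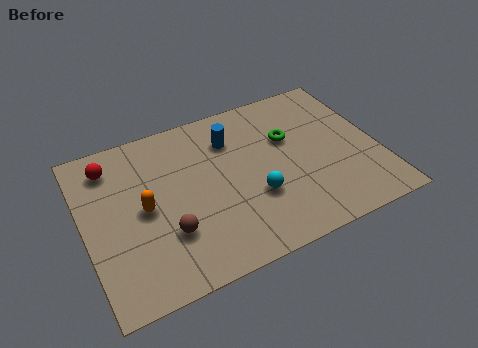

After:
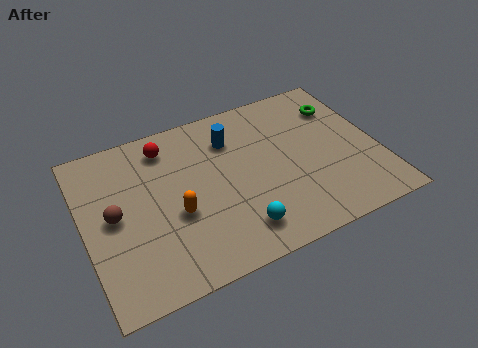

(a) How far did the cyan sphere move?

1.4

The cyan sphere moved from about (6.2, 2.6) to (5.4, 1.4), a distance of √(0.8² + 1.2²) ≈ 1.4.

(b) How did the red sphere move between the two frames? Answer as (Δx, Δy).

(2.1, 0.1)

The red sphere was at about (1.2, 6.1) and moved to about (3.3, 6.2).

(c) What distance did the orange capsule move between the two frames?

1.3

The orange capsule was near (2.2, 3.7) before and (3.3, 3.0) after, so it travelled √(1.1² + 0.7²) ≈ 1.3 units.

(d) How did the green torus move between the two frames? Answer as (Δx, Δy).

(2.1, 0.8)

The green torus started near (7.8, 4.8) and ended near (9.9, 5.6).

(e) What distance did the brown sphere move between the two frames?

2.3

From (2.9, 2.3) to (1.1, 3.8), the brown sphere covered √(1.8² + 1.5²) ≈ 2.3 units.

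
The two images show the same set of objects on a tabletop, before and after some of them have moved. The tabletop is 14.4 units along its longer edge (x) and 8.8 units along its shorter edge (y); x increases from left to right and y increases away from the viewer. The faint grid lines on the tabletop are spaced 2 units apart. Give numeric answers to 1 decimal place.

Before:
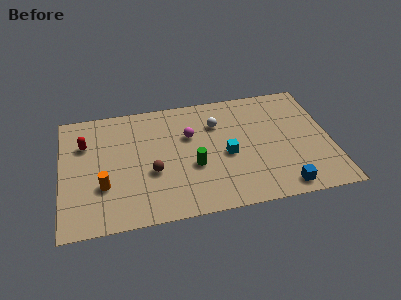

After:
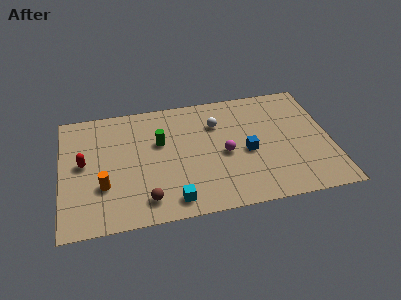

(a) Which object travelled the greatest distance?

the cyan cube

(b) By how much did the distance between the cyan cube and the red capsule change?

-2.0

The distance was about 7.8 in the first image and 5.8 in the second, so they moved 2.0 units closer together.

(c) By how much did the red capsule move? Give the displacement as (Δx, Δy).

(-0.1, -1.4)

From the two frames, the red capsule sits at roughly (1.3, 6.1) before and (1.2, 4.7) after.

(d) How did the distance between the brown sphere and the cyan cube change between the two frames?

-2.6

Before: roughly 4.0 units apart; after: 1.4. That's 2.6 units closer together.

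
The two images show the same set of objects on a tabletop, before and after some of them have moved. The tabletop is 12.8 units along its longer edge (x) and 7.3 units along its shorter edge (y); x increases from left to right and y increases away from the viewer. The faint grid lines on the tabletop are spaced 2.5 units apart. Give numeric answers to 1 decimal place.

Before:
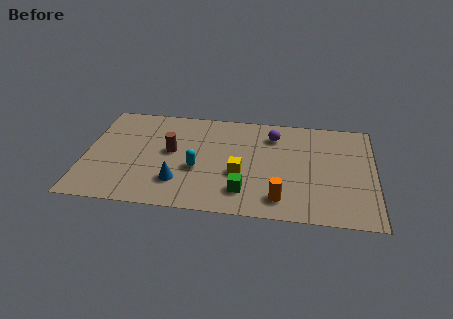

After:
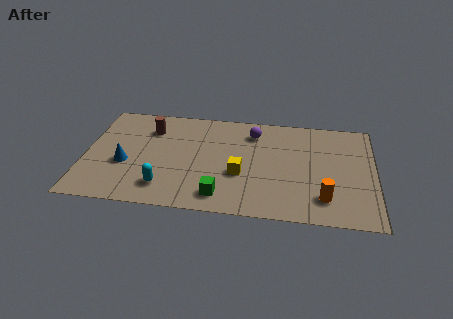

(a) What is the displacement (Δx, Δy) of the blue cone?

(-2.4, 1.0)

The blue cone started near (4.2, 1.9) and ended near (1.8, 2.9).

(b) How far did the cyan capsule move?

2.0

From (5.0, 2.9) to (3.6, 1.5), the cyan capsule covered √(1.4² + 1.4²) ≈ 2.0 units.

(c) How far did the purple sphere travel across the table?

0.9

The purple sphere moved from about (8.3, 5.7) to (7.4, 5.8), a distance of √(0.9² + 0.1²) ≈ 0.9.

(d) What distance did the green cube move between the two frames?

1.1

The green cube was near (7.1, 1.6) before and (6.1, 1.2) after, so it travelled √(1.0² + 0.4²) ≈ 1.1 units.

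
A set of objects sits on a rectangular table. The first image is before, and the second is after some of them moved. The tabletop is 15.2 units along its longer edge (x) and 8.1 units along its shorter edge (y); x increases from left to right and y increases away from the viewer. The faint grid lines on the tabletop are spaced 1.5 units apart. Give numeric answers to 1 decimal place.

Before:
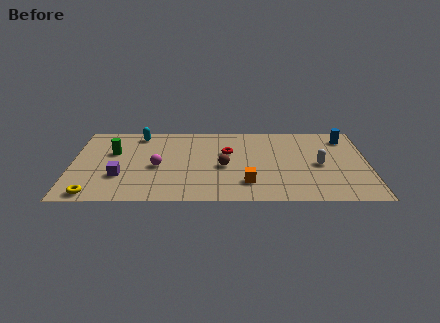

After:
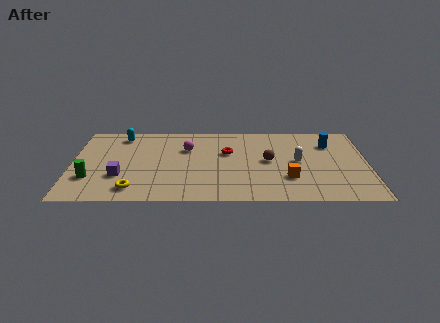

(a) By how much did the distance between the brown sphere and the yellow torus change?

+0.3

They were about 7.2 units apart before and 7.5 after — 0.3 units further apart.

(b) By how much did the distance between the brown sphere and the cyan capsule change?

+2.5

Before: roughly 5.6 units apart; after: 8.1. That's 2.5 units further apart.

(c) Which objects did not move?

the purple cube and the red torus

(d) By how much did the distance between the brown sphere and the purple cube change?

+2.4

They were about 5.4 units apart before and 7.8 after — 2.4 units further apart.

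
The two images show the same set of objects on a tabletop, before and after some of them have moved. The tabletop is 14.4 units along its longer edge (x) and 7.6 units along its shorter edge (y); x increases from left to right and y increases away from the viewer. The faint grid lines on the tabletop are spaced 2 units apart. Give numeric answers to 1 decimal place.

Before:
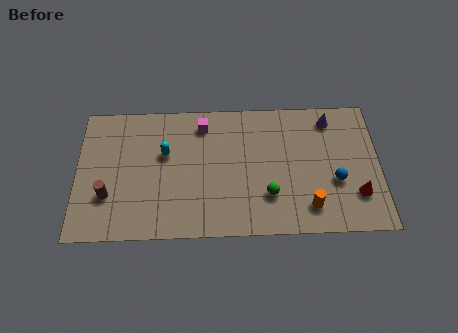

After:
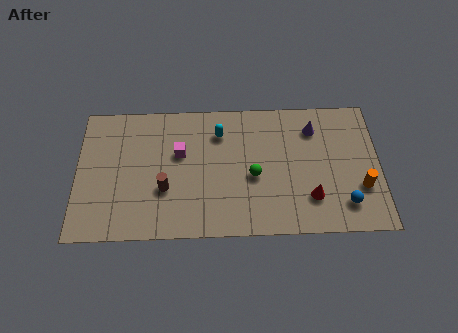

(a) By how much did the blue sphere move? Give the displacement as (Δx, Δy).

(0.4, -1.3)

The blue sphere was at about (12.3, 2.9) and moved to about (12.7, 1.6).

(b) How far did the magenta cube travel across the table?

1.9

From (6.0, 6.3) to (4.9, 4.7), the magenta cube covered √(1.1² + 1.6²) ≈ 1.9 units.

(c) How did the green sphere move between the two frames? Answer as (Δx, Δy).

(-0.7, 1.1)

From the two frames, the green sphere sits at roughly (9.1, 2.2) before and (8.4, 3.3) after.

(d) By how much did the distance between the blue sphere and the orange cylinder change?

-0.7

Before: roughly 1.9 units apart; after: 1.2. That's 0.7 units closer together.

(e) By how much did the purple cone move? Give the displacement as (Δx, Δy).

(-0.8, -0.5)

From the two frames, the purple cone sits at roughly (12.1, 6.4) before and (11.3, 5.9) after.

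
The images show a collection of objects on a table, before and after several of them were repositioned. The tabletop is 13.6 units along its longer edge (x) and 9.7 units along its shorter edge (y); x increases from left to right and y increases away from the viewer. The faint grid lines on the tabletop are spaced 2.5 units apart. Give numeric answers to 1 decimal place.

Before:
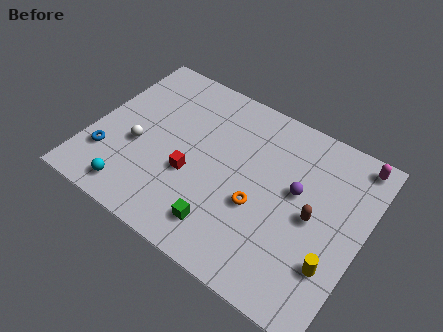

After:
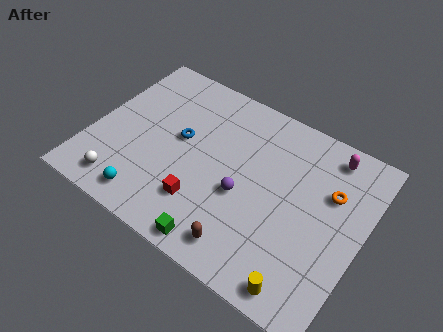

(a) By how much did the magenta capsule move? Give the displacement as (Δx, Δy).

(-1.3, -0.3)

The magenta capsule started near (12.7, 8.7) and ended near (11.4, 8.4).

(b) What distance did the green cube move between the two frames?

0.9

From (7.2, 1.8) to (7.2, 0.9), the green cube covered √(0.0² + 0.9²) ≈ 0.9 units.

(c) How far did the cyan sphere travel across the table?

0.8

The cyan sphere was near (2.7, 1.3) before and (3.5, 1.3) after, so it travelled √(0.8² + 0.0²) ≈ 0.8 units.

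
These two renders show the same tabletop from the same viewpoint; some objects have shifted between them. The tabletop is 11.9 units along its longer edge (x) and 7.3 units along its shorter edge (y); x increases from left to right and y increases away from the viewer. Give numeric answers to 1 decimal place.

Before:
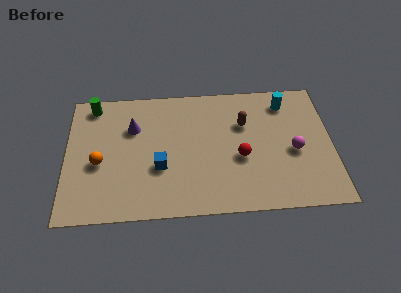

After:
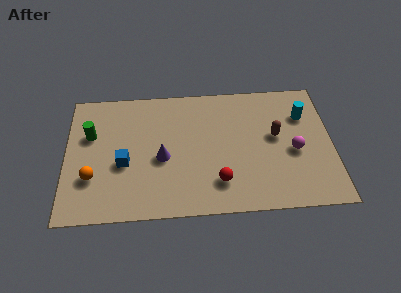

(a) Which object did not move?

the magenta sphere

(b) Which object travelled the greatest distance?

the purple cone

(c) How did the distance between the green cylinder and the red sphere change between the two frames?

-1.0

The distance was about 7.4 in the first image and 6.4 in the second, so they moved 1.0 units closer together.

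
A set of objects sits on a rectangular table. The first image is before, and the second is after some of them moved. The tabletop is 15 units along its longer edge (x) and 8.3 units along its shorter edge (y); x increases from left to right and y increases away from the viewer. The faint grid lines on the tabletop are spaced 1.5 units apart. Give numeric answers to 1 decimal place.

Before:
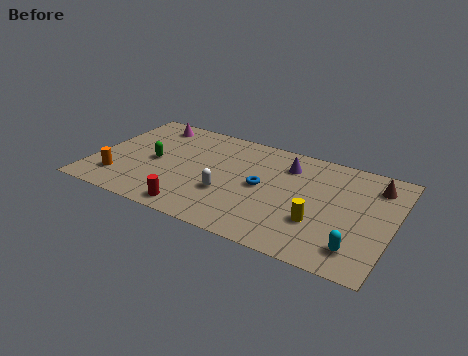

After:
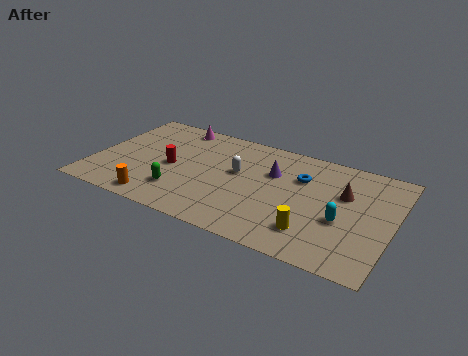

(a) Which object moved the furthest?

the red cylinder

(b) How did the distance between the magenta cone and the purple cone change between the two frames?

-1.6

They were about 7.2 units apart before and 5.6 after — 1.6 units closer together.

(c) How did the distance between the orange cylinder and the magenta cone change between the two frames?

+1.1

Before: roughly 5.3 units apart; after: 6.4. That's 1.1 units further apart.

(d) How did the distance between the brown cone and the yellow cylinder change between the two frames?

-1.0

They were about 4.6 units apart before and 3.6 after — 1.0 units closer together.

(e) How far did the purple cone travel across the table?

1.1

The purple cone moved from about (9.5, 6.4) to (8.9, 5.5), a distance of √(0.6² + 0.9²) ≈ 1.1.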